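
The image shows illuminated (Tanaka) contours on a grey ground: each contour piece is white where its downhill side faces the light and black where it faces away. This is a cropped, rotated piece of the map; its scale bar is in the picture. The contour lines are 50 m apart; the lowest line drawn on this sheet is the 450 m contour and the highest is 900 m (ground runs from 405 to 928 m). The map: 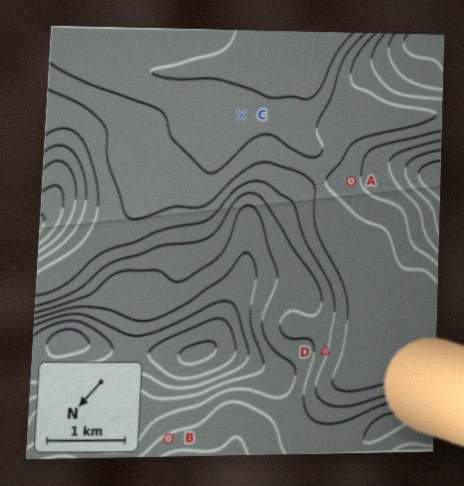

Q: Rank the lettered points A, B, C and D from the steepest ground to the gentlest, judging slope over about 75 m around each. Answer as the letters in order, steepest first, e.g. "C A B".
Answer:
D B A C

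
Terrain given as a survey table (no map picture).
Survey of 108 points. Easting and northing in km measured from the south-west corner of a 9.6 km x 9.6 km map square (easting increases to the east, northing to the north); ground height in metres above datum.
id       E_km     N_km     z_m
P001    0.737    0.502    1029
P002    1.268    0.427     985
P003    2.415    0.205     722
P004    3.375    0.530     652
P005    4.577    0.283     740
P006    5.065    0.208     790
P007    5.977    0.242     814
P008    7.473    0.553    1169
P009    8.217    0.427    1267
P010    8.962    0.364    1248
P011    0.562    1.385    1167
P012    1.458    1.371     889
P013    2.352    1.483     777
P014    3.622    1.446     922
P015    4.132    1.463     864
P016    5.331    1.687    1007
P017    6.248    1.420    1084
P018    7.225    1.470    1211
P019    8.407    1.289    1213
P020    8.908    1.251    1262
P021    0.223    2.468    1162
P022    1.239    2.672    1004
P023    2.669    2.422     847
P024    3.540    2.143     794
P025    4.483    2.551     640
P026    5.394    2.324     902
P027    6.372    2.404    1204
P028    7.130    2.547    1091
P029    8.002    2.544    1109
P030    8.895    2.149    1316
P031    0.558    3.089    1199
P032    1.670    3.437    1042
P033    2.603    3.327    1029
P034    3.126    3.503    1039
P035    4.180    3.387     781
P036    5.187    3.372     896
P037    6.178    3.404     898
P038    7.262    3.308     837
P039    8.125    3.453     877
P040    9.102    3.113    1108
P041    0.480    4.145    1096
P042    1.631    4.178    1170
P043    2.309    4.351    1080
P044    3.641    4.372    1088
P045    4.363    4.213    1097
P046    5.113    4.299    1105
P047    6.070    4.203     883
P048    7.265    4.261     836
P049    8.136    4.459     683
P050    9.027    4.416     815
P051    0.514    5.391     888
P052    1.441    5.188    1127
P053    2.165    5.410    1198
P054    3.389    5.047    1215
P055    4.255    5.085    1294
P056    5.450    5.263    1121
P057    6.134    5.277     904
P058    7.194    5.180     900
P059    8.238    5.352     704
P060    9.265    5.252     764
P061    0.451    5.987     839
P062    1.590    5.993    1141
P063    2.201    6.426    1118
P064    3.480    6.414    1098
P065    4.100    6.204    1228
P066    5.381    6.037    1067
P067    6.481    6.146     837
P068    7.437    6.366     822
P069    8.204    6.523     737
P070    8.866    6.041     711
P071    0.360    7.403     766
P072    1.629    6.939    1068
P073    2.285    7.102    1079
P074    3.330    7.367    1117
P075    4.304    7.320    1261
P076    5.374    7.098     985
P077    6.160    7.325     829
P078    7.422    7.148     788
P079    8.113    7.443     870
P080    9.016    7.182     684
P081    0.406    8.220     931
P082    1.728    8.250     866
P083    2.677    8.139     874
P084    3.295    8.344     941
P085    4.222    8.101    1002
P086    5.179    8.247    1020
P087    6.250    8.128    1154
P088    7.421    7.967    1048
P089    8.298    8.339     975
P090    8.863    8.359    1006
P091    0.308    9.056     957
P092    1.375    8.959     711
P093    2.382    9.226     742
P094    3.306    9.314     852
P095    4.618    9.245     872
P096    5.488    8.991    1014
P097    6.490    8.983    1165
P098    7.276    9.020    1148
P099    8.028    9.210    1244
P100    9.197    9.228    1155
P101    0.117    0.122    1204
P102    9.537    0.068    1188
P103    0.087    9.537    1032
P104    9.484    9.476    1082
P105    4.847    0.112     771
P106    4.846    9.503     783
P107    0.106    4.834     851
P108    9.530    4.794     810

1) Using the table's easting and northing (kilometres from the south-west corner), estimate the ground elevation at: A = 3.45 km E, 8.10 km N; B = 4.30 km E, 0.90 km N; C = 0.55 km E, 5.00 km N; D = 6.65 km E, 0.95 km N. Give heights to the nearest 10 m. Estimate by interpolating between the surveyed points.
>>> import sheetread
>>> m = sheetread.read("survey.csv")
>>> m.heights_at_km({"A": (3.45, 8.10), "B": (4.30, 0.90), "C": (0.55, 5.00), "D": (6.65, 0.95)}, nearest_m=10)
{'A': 1010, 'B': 770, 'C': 940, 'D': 1070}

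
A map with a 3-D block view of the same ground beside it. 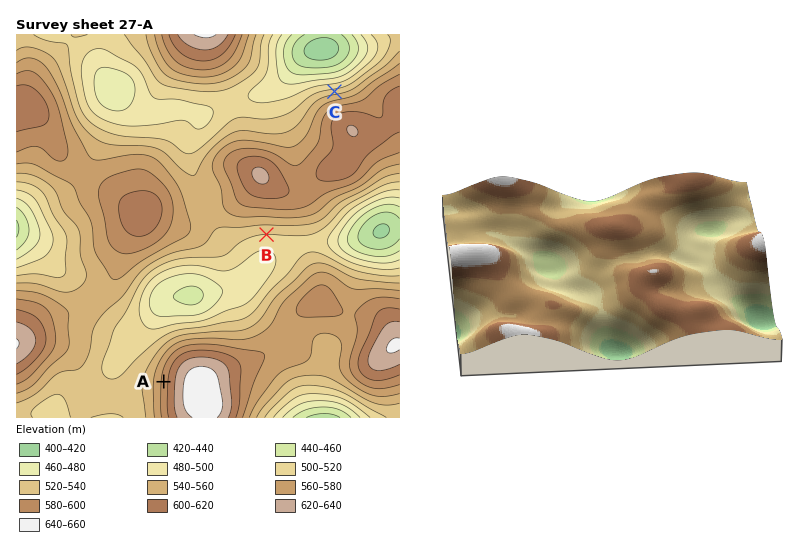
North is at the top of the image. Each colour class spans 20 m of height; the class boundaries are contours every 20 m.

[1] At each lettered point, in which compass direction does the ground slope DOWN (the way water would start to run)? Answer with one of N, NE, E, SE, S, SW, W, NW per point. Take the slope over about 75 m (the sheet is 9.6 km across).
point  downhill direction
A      W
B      S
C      N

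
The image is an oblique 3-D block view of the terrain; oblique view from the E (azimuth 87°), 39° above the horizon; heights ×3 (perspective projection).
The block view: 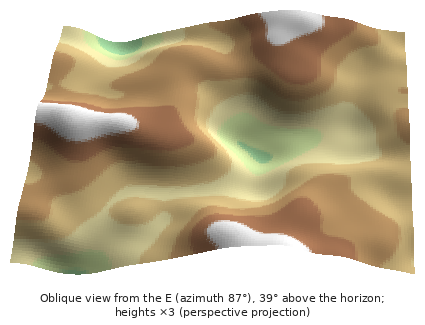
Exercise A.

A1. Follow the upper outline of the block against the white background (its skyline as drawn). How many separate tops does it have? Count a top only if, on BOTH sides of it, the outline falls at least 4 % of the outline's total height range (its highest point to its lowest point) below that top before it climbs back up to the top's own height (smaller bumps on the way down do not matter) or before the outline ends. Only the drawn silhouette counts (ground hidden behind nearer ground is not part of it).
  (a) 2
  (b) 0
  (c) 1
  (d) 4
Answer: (a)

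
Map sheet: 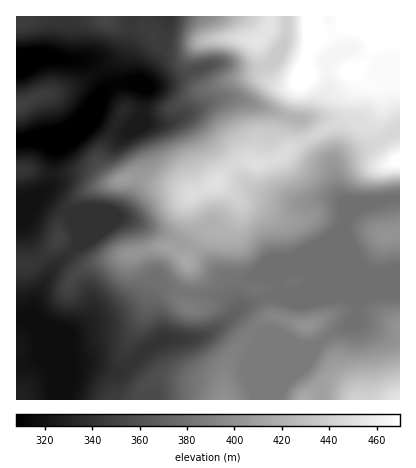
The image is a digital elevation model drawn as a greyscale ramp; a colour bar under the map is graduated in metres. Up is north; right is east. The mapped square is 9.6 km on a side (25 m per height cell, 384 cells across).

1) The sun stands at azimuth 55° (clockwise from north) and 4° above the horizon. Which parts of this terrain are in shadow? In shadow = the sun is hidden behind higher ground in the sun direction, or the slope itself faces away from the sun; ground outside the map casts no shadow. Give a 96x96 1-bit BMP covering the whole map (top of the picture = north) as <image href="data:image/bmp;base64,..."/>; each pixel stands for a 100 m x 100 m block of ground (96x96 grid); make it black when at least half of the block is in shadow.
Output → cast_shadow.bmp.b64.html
<image width="96" height="96" href="data:image/bmp;base64,Qk2+BAAAAAAAAD4AAAAoAAAAYAAAAGAAAAABAAEAAAAAAIAEAAATCwAAEwsAAAIAAAAAAAAA////AAAAAAAAAAAAAAAAAAAAAAAAAAAAAAAAAAAAAAAAAAAAAAAAAAAAAAAAAAAAAAAAAAAAAAAAAAAAAAAAAAAAAAAAAAAAAAAAAAAAAAAAAAAAAAAAAAAAAAAAAAAAAAAAAAAAAAAAAAAAAAAAAAAAAAAAAAAAAAAAAAAAAAAAAAAAAAAAAAAAAAAAAAAAAAAAAAAAAAAAAAAAAAAAAAAAAAAAAAAAAAAAAAAAAAAAAAAAAAAAAAAAAAAAAAAAAAAAAAAAAAAAAAAAAAAAAAAAAAAAAAAAAAAAAAAAAAAAAAAAAAAAAAAAAAAAAAAAAcAAAAAAAAAAAAAAAYAAAAAAAAAAAAAAAAAAAAAAAAAAAAAAAAAAAAAAAAAAAAAAAAAAAAAAAAAAAAAAAAAAAAAAAAAAAAAAAAAAAAAAAAAAAAAAAAAAAAAAAAAAAAAAAAAAAAAAAAAAAAAAAAAAAAAAAAAAAAAAAAAAAAAAAAAAAAAAAAAAAAAAAAAAAAAAA4AAAAAAAAAAAAAAB4AAAAAAAAAAAAAABwAAAAAAAAAAAAAAAgAAAAAAAAAAAAAAAAAAAAAAAAAAAAAAAAAAAAAAAAAAAAAAAAAAAAAAAAAAAAAAAAAAAAAAAAAAAAAAAAAAAAAAAAAAAAAAAAAAAAAAAAAAAAAAAAAAAAAAAAAAAAAAAAAAAAAAAAAAAAAH+AAAAAAAAAAAAAAf/AAAAAAAAAAAAAB//AAAAAAAAAAAAAD//AAAAAAAAAAAAAH//AAAAAAAAAAAAD//8AAAAAAAAAAAAH//wAAAAAAAAAAAAD//AAAAAAAAAAAAAB/8AAAAAAAAf4AAAA/AAAAAAAAAf/AAAAIAAAAAAAAAf/8AAAAAAAAAAAAAP/8AAAAAAAAAAAAAP/8AAAAAAAAAAAAAH+MAAAAAAAAAAAAADgAAAAAAAAAAAAAAAAAAAAAAAAAAAAAAAAAAAAAAAAAAAAAAAAAAAAAAAAAAAAAAAAAAAAAAAAAAAAAAAAAAAAAAAAAAAAAAAAAAAAAAAAAAAAAAAAAAAAAAAAAAAAAAAAAAAAAAAAAAAAAAAAAAAAAAAAAAAAAAAAAAAAAAAAAAAAAAAAAAAAAAAAAAAAAAAAAAAAAAAAAAAAAAAAAAAAAAAAAAAAAAAAAAAAAAAAAAB/AAAAAAAAAAAAAAP/wAAAAAAAAAAAAA//wAAAAAAAAAAAAD//gAAAAAAAAAAAAD/8AAAAAAAAAAAAAD/wAAAAAAAAAAAAAD/AAAAAAAAAAAAAAA8AAAAAAAAAAA/AAAQAAAAAAAAAAAfACAAAAAAAAAAAAAPg//gAAAAAAAAAAAH///wAAAAAAAAAAAD///wAAAAAAAAAAAB///4AAAAAAAAAAAB///wAAAAAAAAAAAA///wAAAAAAAAAAAA///AAAAAAAAAAAAAfgAAA4AAAAAAAAAAPAAAA8AAAAAAAAAAOAAAA8AAAAAAAAAAEAAAA8AAAAAAAAAAAAAAA8AAAAAAAAAAAAAAAcAAAAAAAAAAAAAAAcAAAA="/>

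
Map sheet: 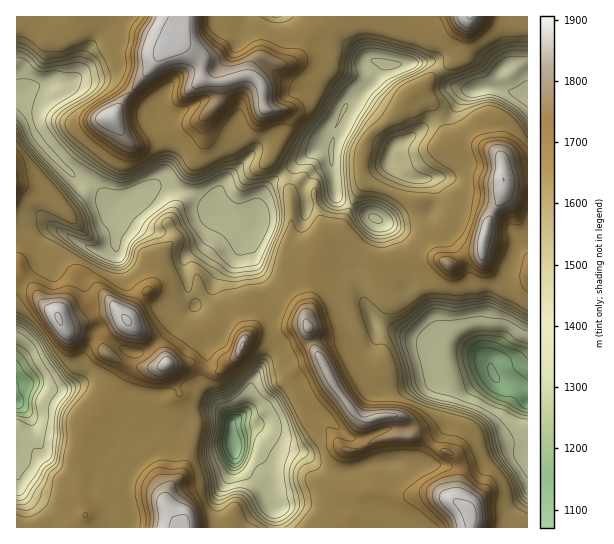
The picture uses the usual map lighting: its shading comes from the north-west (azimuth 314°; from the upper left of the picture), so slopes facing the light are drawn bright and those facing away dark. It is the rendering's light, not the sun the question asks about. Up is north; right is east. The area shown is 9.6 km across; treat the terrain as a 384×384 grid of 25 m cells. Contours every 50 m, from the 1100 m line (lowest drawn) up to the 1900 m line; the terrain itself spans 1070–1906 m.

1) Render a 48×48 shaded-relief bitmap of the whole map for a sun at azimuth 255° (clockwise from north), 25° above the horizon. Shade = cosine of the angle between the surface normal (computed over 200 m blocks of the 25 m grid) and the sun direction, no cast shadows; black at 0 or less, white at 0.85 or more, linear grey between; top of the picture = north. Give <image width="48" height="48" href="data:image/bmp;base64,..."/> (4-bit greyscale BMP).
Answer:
<image width="48" height="48" href="data:image/bmp;base64,Qk32BAAAAAAAAHYAAAAoAAAAMAAAADAAAAABAAQAAAAAAIAEAAATCwAAEwsAABAAAAAAAAAAAAAAABEREQAiIiIAMzMzAERERABVVVUAZmZmAHd3dwCIiIgAmZmZAKqqqgC7u7sAzMzMAN3d3QDu7u4A////AGZ3iId4jOyXAEd1EWmYiId3d4ic7XAEd2eYiHd4jOyFAEdhAnvLiIh3iInN2mAEZYqpiHd4nepiACZQBZzcmIiIiJvduEAEILu6h3eInMlBEARTR63rmIiIeJvKhSEjAKvLiHeIm6hSEAJXeK3aiIiHd4mYdCNBAIq7qHd4iZdUIABamK3JiIiHd4iJl0RAAYis2Xd3iId2MABsuKuru6dniIibpjQAJoiu2Xd3iId3MACO2ZvN3Kd2eImpZEMAV3eu6od3d3d3UACeyZztuYmpmYZEVWIBZ1eu6od3h3d3YACduq77iM2WeHU0ZlADZmrO2oh3d3h3UACNys/pjOx3dSEkQgAUMs3My4h3d4iHUAV5q++4vtQEQyEBESIiEty6zbiHiIiHYzRXnf2a3WAWZBAEVTEUZ6zL3smImqh2eHQUv9mc6gBXdABHdBE3mbze7Jmqu7lTaJYRnsmu0wN3cwFnYwJpmd3v6Zu5ebpBRppiW7nOoAZ3YQJnUhSKqs3/yKyEaagiRpuzJ4rdQDd3UAR3Uiaaq77/xlh5qGQ0Z4vFFYzZIldmQBV3ZEebu+//oze9pBJHd4mmNa3XAmdVUjV3d3iJqu/9UkjcYANneIiHZ63FAmdXhjNYiIiJvN7oMVrIIBZ2eIiHd5ukA3Zpl1NImHis3dyVM2qCFFZmeHh3d4mFRnZ5h3ZomHirqbhVZogyaXVmd2d3d4h3d3eIh3iImIiYmXVXiHU1eHZmdURWeZiHd3eIh3iKp3mHilV4hzAFqodVYyJGnLiId3iId3itlapEiVZ3YgA4zIZEMzRnrciId3iHd4iqZ8oSeHd0AEVZy4dTE0Z3ndmId3dUZ4iHetohV3ZCWWJYmqlyA2d3jNt4h3QBabmHitsgR2VHpwBnirpQFXd3i9x4hkAEndqIidxAV2aJgQJ3iKlRN3eIiuxodDEoztl4iMyERHeHMAV4iIh1V3iIi+tmMYp6zJd3iKzIMVZ0AEeIiIh4iImYjOlmEs6pl1VniK3ZMEVABImqdoiblmnLibhlFO6WQ0aKqr3ZIEMASb3bY0fetke8t1VkJ+5zNomqqazZIBADnN26lja9qHZpuUJESe1yR5u6mK3YEAAp3tvMkzeZmHd3mVIUad2DN6u5iK21EACN7c3aQDeIqWZ3iHMTWMy2Rpq5iJl0IhW+7O22AGeKuFZ5l3cxNpzJdmipiId2Qmi9u9yTAneKuVR82FVBA3vLmHeId4h1AHiaqqqUAniZu4Rt1zIzAVm7uYd1RXdAAIiIiaqZU1i8mZd7xANmMDeruodjEkZCV4iJmau7uEW+yYd5kgRnUiV5qodSJGd3d4mZmb3LzHR8yGeHQkVmdSFHiJmGZVVnd7y4eL3K3rd5lkVmVmRFdhBHiJzbqGM2iN24d6uq3riHdBBIdDVWdiBIqr3KmHRFeLuYh4mZzbiHQAJodVd3d1Rpu6mYiYZmiIiIiIiIvbmHECZ3d3d3d3iJmIiJzHNXiIh4iId4m8uHADd3dmiIeIiIiIiK7nEWiA=="/>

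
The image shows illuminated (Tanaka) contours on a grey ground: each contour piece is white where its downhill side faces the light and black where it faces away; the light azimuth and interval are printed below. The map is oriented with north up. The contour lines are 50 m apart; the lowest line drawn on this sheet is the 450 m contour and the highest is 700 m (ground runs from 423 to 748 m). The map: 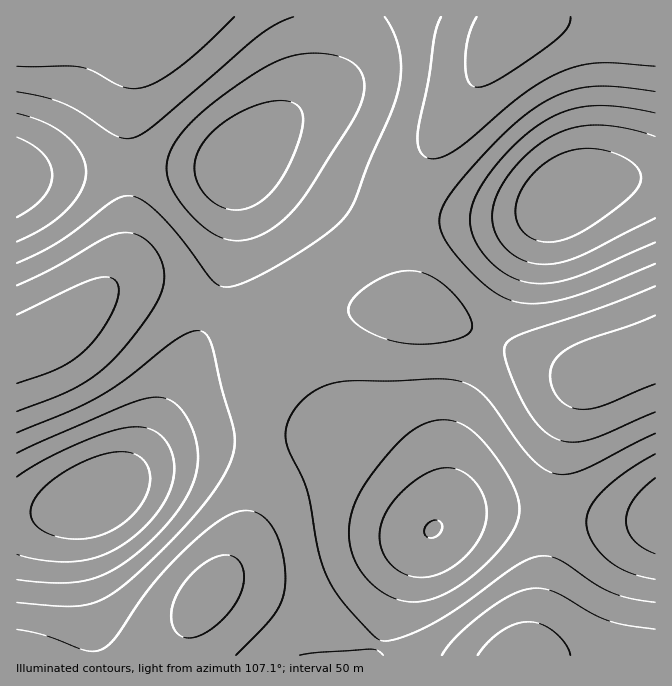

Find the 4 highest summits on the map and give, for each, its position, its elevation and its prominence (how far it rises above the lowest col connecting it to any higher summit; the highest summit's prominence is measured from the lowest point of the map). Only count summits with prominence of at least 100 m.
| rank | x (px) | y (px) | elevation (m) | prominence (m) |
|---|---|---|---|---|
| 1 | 100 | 495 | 748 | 325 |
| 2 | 564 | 197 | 745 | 213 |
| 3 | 434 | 528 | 702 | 160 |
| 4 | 240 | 160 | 695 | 150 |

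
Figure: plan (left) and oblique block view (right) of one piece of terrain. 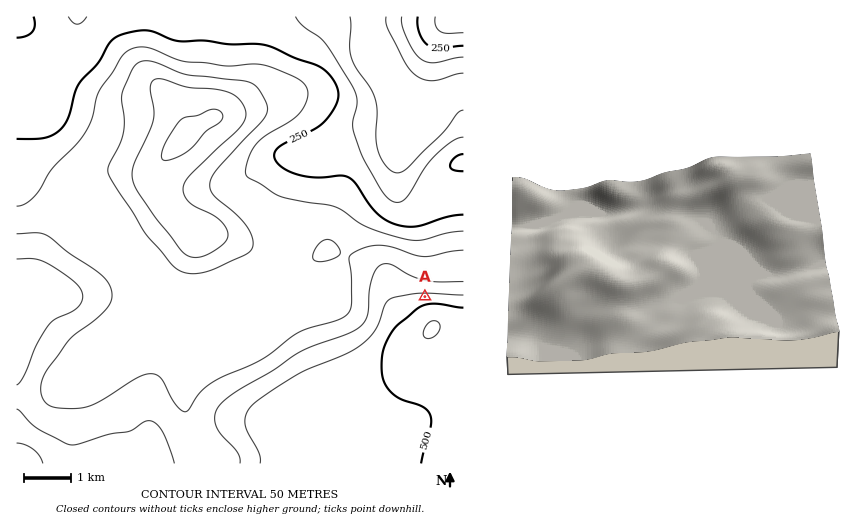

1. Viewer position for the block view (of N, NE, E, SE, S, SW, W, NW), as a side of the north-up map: W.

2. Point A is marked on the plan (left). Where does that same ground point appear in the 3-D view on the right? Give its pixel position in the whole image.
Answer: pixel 700 176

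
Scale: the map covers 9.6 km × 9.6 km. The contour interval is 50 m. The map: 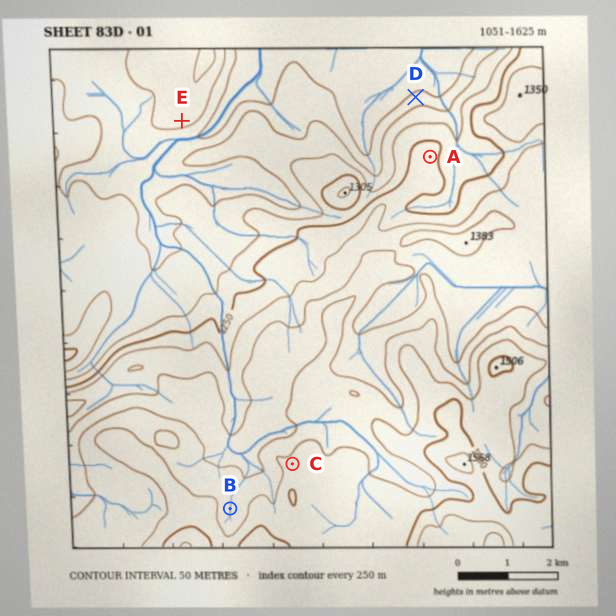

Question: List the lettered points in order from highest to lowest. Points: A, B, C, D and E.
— C B A E D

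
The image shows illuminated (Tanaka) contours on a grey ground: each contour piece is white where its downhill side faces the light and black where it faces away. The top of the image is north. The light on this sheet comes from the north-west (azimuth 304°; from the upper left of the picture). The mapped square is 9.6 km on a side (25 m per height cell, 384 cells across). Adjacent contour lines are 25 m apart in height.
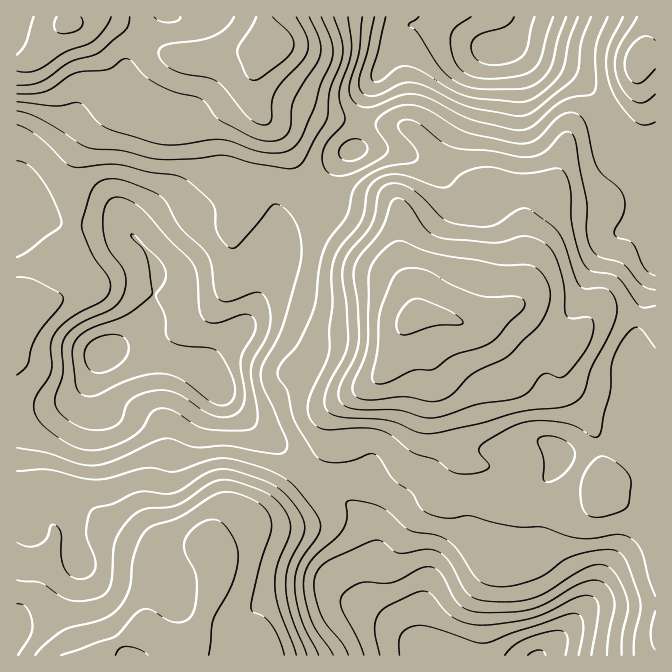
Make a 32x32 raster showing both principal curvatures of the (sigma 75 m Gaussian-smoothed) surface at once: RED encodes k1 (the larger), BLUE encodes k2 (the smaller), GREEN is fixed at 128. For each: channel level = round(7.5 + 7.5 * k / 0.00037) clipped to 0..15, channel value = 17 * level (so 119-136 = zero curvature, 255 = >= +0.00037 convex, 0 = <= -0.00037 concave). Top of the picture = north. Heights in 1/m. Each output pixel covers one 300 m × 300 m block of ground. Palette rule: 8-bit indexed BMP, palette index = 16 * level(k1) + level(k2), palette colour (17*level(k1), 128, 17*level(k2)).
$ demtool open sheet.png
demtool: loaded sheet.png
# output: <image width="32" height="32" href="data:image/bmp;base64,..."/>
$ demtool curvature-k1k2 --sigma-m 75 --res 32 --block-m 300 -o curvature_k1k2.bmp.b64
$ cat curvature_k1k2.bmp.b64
<image width="32" height="32" href="data:image/bmp;base64,Qk02CAAAAAAAADYEAAAoAAAAIAAAACAAAAABAAgAAAAAAAAEAAATCwAAEwsAAAABAAAAAAAAAIAAABGAAAAigAAAM4AAAESAAABVgAAAZoAAAHeAAACIgAAAmYAAAKqAAAC7gAAAzIAAAN2AAADugAAA/4AAAACAEQARgBEAIoARADOAEQBEgBEAVYARAGaAEQB3gBEAiIARAJmAEQCqgBEAu4ARAMyAEQDdgBEA7oARAP+AEQAAgCIAEYAiACKAIgAzgCIARIAiAFWAIgBmgCIAd4AiAIiAIgCZgCIAqoAiALuAIgDMgCIA3YAiAO6AIgD/gCIAAIAzABGAMwAigDMAM4AzAESAMwBVgDMAZoAzAHeAMwCIgDMAmYAzAKqAMwC7gDMAzIAzAN2AMwDugDMA/4AzAACARAARgEQAIoBEADOARABEgEQAVYBEAGaARAB3gEQAiIBEAJmARACqgEQAu4BEAMyARADdgEQA7oBEAP+ARAAAgFUAEYBVACKAVQAzgFUARIBVAFWAVQBmgFUAd4BVAIiAVQCZgFUAqoBVALuAVQDMgFUA3YBVAO6AVQD/gFUAAIBmABGAZgAigGYAM4BmAESAZgBVgGYAZoBmAHeAZgCIgGYAmYBmAKqAZgC7gGYAzIBmAN2AZgDugGYA/4BmAACAdwARgHcAIoB3ADOAdwBEgHcAVYB3AGaAdwB3gHcAiIB3AJmAdwCqgHcAu4B3AMyAdwDdgHcA7oB3AP+AdwAAgIgAEYCIACKAiAAzgIgARICIAFWAiABmgIgAd4CIAIiAiACZgIgAqoCIALuAiADMgIgA3YCIAO6AiAD/gIgAAICZABGAmQAigJkAM4CZAESAmQBVgJkAZoCZAHeAmQCIgJkAmYCZAKqAmQC7gJkAzICZAN2AmQDugJkA/4CZAACAqgARgKoAIoCqADOAqgBEgKoAVYCqAGaAqgB3gKoAiICqAJmAqgCqgKoAu4CqAMyAqgDdgKoA7oCqAP+AqgAAgLsAEYC7ACKAuwAzgLsARIC7AFWAuwBmgLsAd4C7AIiAuwCZgLsAqoC7ALuAuwDMgLsA3YC7AO6AuwD/gLsAAIDMABGAzAAigMwAM4DMAESAzABVgMwAZoDMAHeAzACIgMwAmYDMAKqAzAC7gMwAzIDMAN2AzADugMwA/4DMAACA3QARgN0AIoDdADOA3QBEgN0AVYDdAGaA3QB3gN0AiIDdAJmA3QCqgN0Au4DdAMyA3QDdgN0A7oDdAP+A3QAAgO4AEYDuACKA7gAzgO4ARIDuAFWA7gBmgO4Ad4DuAIiA7gCZgO4AqoDuALuA7gDMgO4A3YDuAO6A7gD/gO4AAID/ABGA/wAigP8AM4D/AESA/wBVgP8AZoD/AHeA/wCIgP8AmYD/AKqA/wC7gP8AzID/AN2A/wDugP8A/4D/AIS1p7fHpae3mLeDpunYpZWmlnR0lYKFxaRhYHCGl5fYc6SlhqbXyYaGt4WC99dkY5SUc2WEk6WkpJWBgIGXh8il16aGZKbIhYant4PlxWRhhJSFdXOl2Li4yriAcGJzpLfHdGSDpaWFh5fIl8W0QlGFhaeGcXPJ2tnZ6bZwYIWnh7ZkQnS4l3aHh8iYtrRSQXWGuLdic9e5mJi41pSBlLd1lZWDpaiop7ipuae3yMW0lIWFxYSj1oeGh4WkpoSStYaXh5Wlp8nW18mnlrna5uXGhHSot7aWhoeXpcjZx7W2l5iXp6WVt4SV6Nn56siTgpSUlae4qYaXp6e1t7e4p5enydjWtpemU3O427inopBydYaXhnamhoWVlIOU2MmWlqe3l3WVp7eGkrXGhZOQs5eYloWWhqe5x8jJk1G22KaWhaV1VWSGtreVhKWDgXCktYRjY6Wkk5KCgZNxQcLEY4SVlWZlZFOkx5ekpKGBlMjVkWFylbaWhpaDYGKU1rZRlaSCY4SVpsjKuIRQsKSmx/b36bWluammp8fX18e2l4GVt7ahkaWnp7elYCCU6saTtfj66bW5uZWWubemyaaXg4S46qZgQZOSoIBgoeTr2XNyhfb4lpemdXSVh3XXpXNihrbUcTAwgZamppahkZXnlXRSpPe3dpanp5V1lNnphWB2uNazdIKglYemx5NQYcaWlnOW6dm3x+nptpejk+fYoaSo2Pb36cKThoXW54KhpnZ1dLbIybjIp6bX2rmQturF07iXttrrxZN1dJb6x6KGhYSXx6bIqId2doe42aWh2reSpYWGx6e1g2NkhOe3g3V1pMnLubeoppeXl6jYp4CVxXOFlofWdXKAg5em16VjZIWipbjXtoWWuKamqcm3U0KzpHaWltZ0UHOnuKe5yIR0ppNhc/XmlWRzY4W2pcRzZIWmZYW21nFilaaHhpa4pZWnhnJ0+fqmc4R1hbalx5Sml5Z2hse0cWWVhIWWloRilbW00vX96aKTp6i2t9nag5aXhoWGprSFdpeFk5RzgYPD06BwgMCwgaa3yceltvaEdXR0dXWWqLemuMm4lXOWyOe2YiBAkLLWtaWnh4O0+JZxk5VjlaanuMi4qKfGxcj72ae24vH4++nHpYd2gbb6xmCTtpLDpIaYh3eGdWWGyOaFt8XA0NfryrelppaBpvjSoMXm6cVxY5WHhYSEdJbI1nS1xJBAYNS1dFNlhXNkw6Cg+ej5+XSCo3OV2OnXtqjXyKbZuHCAxLOCUlFiUmOkk7T9+rX25siVgdT32ObmqLns+tnYo4CEpZRSUWJSdKiotPr5lsja6sfEo3NyYoTGx9iolrSlcXOmpIWFlZGDh6iFpfY="/>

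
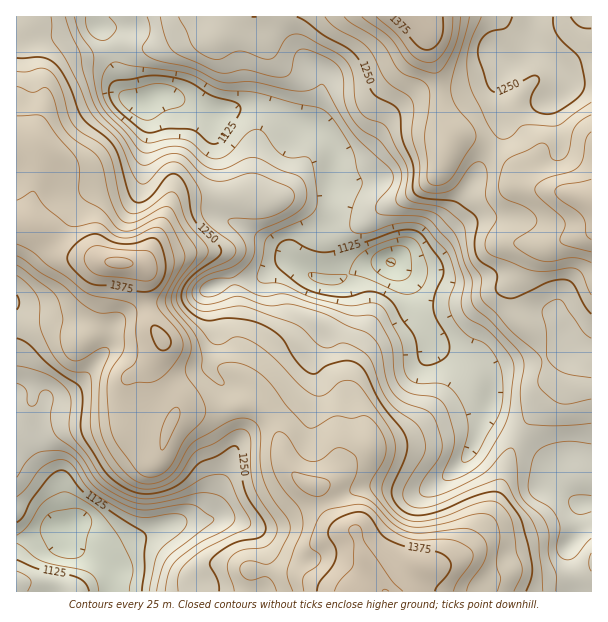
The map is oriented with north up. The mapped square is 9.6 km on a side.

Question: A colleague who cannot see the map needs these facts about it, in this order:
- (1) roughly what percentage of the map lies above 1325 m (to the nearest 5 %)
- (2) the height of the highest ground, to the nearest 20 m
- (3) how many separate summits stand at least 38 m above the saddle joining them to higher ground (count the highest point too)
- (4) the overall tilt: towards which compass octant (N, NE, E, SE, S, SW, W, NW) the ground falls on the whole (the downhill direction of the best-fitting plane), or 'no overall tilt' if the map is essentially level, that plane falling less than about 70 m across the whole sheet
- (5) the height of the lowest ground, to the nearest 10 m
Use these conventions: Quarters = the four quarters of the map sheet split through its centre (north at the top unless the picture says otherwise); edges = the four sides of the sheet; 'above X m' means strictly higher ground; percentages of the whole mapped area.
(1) Roughly 15 % of the ground is higher than 1325 m.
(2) The highest point reaches roughly 1440 m.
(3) There are 5 summits with 38 m or more of prominence.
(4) No overall tilt - high and low ground are spread across the sheet.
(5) About 1050 m is the lowest elevation on the sheet.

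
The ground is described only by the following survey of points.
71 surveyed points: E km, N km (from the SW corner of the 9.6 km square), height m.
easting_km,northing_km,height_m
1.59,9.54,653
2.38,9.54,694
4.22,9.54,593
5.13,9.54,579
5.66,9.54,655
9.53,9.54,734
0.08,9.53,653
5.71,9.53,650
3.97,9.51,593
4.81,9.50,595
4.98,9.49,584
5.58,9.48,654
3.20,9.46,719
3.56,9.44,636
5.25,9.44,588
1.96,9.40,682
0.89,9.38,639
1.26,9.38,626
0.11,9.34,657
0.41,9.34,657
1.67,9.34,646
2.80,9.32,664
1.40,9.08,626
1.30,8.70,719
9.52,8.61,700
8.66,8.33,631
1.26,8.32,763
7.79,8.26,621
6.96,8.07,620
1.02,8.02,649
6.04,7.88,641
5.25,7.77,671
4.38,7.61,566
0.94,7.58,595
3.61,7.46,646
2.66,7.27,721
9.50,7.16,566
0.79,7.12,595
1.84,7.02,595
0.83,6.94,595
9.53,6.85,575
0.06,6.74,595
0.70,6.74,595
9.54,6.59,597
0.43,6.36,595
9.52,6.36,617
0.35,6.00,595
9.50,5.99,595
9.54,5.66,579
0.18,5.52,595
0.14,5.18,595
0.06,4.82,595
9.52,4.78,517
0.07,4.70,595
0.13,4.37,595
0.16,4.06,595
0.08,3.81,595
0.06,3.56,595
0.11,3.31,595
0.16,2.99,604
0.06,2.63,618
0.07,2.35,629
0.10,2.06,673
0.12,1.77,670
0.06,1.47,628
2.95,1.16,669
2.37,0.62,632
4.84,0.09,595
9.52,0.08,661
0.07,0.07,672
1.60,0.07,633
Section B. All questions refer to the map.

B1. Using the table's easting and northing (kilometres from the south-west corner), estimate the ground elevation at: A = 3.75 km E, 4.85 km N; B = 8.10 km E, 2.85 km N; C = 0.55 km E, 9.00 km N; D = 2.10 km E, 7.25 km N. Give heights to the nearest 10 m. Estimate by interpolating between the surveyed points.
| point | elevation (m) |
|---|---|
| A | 590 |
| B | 580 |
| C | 670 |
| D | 650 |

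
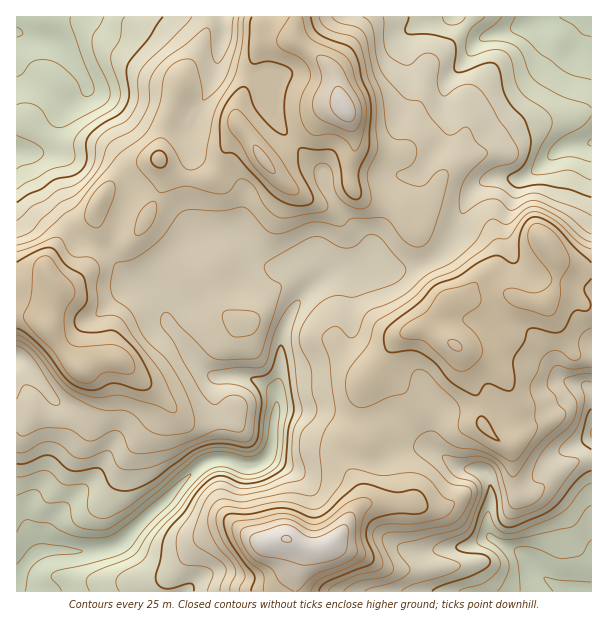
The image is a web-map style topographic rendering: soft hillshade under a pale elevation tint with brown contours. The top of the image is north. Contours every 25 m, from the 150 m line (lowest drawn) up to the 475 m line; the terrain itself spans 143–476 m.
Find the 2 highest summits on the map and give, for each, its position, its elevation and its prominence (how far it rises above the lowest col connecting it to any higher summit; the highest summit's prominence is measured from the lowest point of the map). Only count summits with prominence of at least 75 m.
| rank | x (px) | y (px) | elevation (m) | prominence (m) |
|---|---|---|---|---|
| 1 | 287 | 539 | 476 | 333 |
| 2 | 345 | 108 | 463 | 153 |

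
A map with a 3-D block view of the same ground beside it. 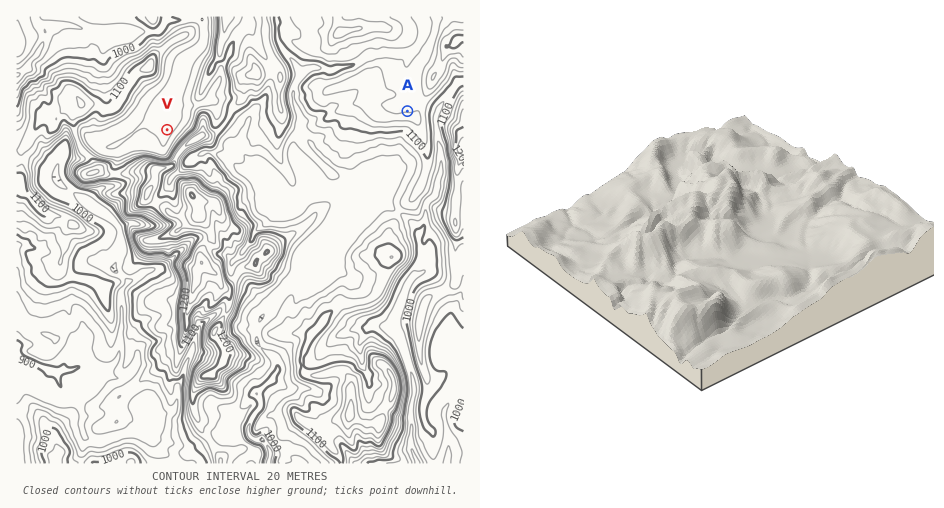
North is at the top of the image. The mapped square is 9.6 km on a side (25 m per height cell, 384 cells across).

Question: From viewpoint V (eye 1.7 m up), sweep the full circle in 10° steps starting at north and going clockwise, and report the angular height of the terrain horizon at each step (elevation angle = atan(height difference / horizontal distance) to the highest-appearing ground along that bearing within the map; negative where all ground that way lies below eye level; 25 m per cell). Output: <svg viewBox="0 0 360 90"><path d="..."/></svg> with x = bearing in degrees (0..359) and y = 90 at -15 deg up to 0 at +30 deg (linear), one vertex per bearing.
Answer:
<svg viewBox="0 0 360 90"><path d="M0 57l10 0 10 3 10-6 10-1 10-1 10-1 10-7 10-4 10-3 10-6 10-4 10-2 10 0 10 0 10 2 10 3 10 2 10-1 10 0 10 1 10 5 10 7 10 8 10-2 10 5 10 1 10 0 10-3 10-2 10-1 10 1 10 0 10 1 10-1 10 2"/></svg>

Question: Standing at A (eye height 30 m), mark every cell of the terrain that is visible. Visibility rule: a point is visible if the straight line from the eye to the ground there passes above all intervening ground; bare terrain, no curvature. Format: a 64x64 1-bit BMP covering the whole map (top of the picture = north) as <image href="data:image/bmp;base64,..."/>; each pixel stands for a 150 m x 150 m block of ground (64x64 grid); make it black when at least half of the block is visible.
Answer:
<image width="64" height="64" href="data:image/bmp;base64,Qk0+AgAAAAAAAD4AAAAoAAAAQAAAAEAAAAABAAEAAAAAAAACAAATCwAAEwsAAAIAAAAAAAAA////AAAAAAAAAAAGAAAAggAAAA8AAAAAAAAADwAAAAAAAAAMAAAAAAAAAAAAEAAAAAAAAAAwAAAAAAAAAMx4AwAAAAAAAeADAAAAAAABwAEAAAAAAADAAQAAAAAAAcEBAAAAAAABwwAAAAAAAAHDAAAAAAAAf8YAAAAAAwAfnAAAAAAD4A+4AAAAAAPAAgAAAAAAB8AAAAAAAAAPxgAAAAAAAA//4ABAAAAABv/4AMAAAAACP/gAwAAAAAIf/ADgAAAAAA//wGAAAAACB/8AeAAAAAYH/gB+AAAABA/+AB4AAAAMF/4ADgAAAB4P/gAOAAAAPAf+Dg4AAAAhD///hAAAAAif//8AAAAACP///wAAAAAD///+AAAAABP///4GAAAAJ////h4AAAAn///8HgAAAD////+OAAAAf////4YAABD/8f//xgAACPfh///mAAAP7wH//+IAAA+OA/n/4gAAAYwGA//iAAAB2AQB4eYAAADoBADAZwAAADgEAADnAAAAPAAAAMcAAAAQAgAAxwDAAAACAB/HAGAAAAIAP8cAcgAAAgA/5wBhAAAECD//AMAAAKQHH/cAAAAAogGf8QAAAAAyAB/xAAAAACIAD+EAAAAAJAAH4QAAAAAIDAB9AAAAAAgOf/8AAAAACAf/+AAAAAAIA//4AAAAAAgAO/gAAAACEAAAeA=="/>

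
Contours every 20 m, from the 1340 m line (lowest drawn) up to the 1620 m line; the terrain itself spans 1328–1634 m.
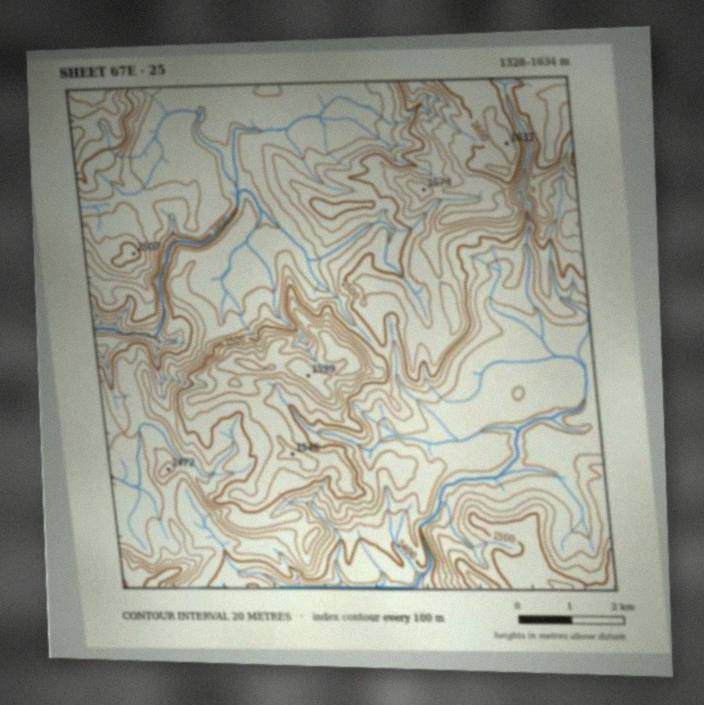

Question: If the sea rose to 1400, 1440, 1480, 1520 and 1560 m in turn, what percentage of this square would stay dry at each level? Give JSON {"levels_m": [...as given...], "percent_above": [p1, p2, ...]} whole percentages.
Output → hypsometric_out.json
{"levels_m": [1400, 1440, 1480, 1520, 1560], "percent_above": [95, 61, 39, 19, 8]}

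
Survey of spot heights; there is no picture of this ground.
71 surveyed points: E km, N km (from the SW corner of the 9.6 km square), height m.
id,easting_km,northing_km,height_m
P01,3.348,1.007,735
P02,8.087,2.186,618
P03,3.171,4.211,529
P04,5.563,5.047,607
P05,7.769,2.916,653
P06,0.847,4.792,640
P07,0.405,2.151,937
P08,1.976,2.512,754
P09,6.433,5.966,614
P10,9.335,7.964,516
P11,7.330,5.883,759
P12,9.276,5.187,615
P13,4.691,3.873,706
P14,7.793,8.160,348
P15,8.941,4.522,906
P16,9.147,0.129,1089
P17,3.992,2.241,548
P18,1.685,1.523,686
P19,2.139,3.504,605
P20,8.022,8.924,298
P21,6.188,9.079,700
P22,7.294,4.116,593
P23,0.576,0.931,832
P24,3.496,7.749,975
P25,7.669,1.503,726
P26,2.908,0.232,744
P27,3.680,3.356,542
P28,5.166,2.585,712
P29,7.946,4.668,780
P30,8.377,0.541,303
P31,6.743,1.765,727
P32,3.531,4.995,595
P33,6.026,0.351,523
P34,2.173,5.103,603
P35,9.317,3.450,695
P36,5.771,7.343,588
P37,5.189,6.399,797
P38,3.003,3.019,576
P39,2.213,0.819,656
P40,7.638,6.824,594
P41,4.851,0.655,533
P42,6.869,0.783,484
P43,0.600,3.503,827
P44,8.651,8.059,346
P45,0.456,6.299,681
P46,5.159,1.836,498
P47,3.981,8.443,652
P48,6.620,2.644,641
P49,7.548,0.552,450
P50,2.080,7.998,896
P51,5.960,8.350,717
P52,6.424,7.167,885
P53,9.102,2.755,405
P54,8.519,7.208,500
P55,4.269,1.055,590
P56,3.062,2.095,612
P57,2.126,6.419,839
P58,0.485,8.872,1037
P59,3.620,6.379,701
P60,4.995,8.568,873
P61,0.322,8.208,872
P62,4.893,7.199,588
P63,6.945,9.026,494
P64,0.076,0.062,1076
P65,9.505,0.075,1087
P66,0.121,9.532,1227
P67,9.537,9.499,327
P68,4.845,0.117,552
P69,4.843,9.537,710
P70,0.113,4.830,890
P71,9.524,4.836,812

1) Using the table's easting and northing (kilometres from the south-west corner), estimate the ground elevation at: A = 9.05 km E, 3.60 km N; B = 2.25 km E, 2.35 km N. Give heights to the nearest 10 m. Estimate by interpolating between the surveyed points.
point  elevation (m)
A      700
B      690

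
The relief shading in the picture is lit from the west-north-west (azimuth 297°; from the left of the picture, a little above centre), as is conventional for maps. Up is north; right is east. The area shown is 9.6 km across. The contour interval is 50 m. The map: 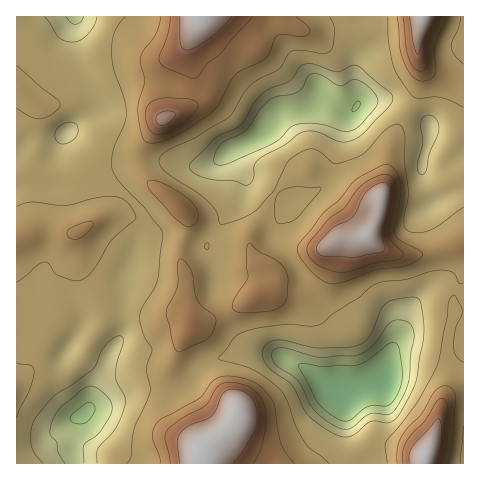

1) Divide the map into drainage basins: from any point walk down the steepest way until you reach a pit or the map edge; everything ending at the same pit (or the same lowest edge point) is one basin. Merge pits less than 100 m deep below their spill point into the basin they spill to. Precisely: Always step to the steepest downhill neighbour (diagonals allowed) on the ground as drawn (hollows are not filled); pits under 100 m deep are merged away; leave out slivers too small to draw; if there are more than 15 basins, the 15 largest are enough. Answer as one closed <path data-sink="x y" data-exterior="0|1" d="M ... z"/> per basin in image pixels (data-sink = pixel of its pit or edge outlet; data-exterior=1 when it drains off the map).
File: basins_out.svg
<path data-sink="356 106" data-exterior="0" d="M463 16l-263 1-14 31 0 9 9 24-3 18-7 10-21 10-23 31 0 19 3 9 32 25 12 13 0 12-9 27 7 23 0 24 6 22 17-4 46-23 12-2 8-9 2-7-1-6 3-3 20-14 22-7 19-10 17 0 11-4 13 13 22 7 27-2 34-14z"/><path data-sink="346 393" data-exterior="0" d="M368 235l-11 4-17 0-19 10-22 7-23 17 1 6-2 7-8 9-12 2-46 23-18 5-21 43 0 13 5 16 27 49-1 18 263-1 0-222-34 12-27 2-22-7z"/><path data-sink="81 416" data-exterior="0" d="M169 198l-23 19-37-1-17 6-16 11-36-2-24 8 1 225 183-1 2-17-27-49-5-16 0-13 13-29 8-12 0-6-5-19 0-24-7-23 9-27 0-12-9-10z"/><path data-sink="75 17" data-exterior="1" d="M200 16l-184 1 1 222 23-8 36 2 16-11 17-6 37 1 24-20-26-19-3-9 0-19 23-31 21-10 7-10 3-18-9-24 0-9 13-26z"/>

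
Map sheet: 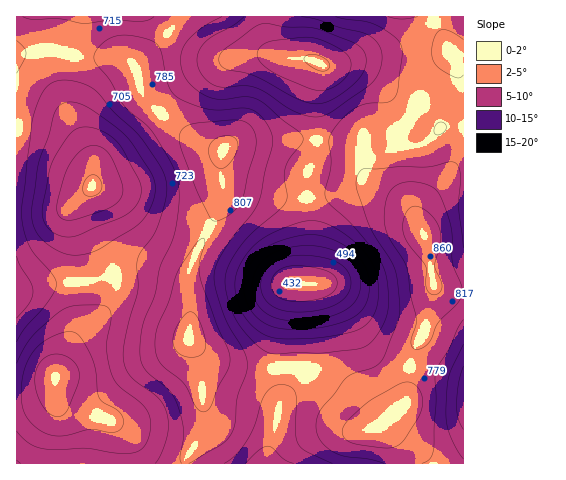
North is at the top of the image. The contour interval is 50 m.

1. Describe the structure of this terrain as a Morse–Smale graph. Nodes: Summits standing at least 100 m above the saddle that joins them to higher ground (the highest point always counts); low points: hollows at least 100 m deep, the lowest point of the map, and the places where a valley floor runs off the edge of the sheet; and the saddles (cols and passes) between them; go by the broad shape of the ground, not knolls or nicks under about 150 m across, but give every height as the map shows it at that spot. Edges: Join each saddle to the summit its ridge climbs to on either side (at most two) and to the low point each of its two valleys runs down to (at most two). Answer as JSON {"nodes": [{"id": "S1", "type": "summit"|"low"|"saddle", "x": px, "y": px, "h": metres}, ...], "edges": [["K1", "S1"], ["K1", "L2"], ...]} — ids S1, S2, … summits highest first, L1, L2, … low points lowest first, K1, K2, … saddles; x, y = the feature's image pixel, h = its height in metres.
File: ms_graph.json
{"nodes": [
{"id": "S1", "type": "summit", "x": 424, "y": 235, "h": 882},
{"id": "S2", "type": "summit", "x": 189, "y": 337, "h": 867},
{"id": "L1", "type": "low", "x": 294, "y": 284, "h": 410},
{"id": "L2", "type": "low", "x": 92, "y": 187, "h": 493},
{"id": "L3", "type": "low", "x": 319, "y": 63, "h": 495},
{"id": "L4", "type": "low", "x": 55, "y": 377, "h": 514},
{"id": "L5", "type": "low", "x": 463, "y": 400, "h": 622},
{"id": "K1", "type": "saddle", "x": 209, "y": 227, "h": 798},
{"id": "K2", "type": "saddle", "x": 399, "y": 463, "h": 760},
{"id": "K3", "type": "saddle", "x": 277, "y": 368, "h": 713},
{"id": "K4", "type": "saddle", "x": 316, "y": 140, "h": 691},
{"id": "K5", "type": "saddle", "x": 113, "y": 274, "h": 676}],
"edges": [["K1", "S2"], ["K1", "L1"], ["K1", "L2"], ["K2", "S1"], ["K2", "L1"], ["K2", "L5"], ["K3", "S1"], ["K3", "S2"], ["K3", "L1"], ["K4", "S1"], ["K4", "S2"], ["K4", "L1"], ["K4", "L3"], ["K5", "S2"], ["K5", "L2"], ["K5", "L4"]]}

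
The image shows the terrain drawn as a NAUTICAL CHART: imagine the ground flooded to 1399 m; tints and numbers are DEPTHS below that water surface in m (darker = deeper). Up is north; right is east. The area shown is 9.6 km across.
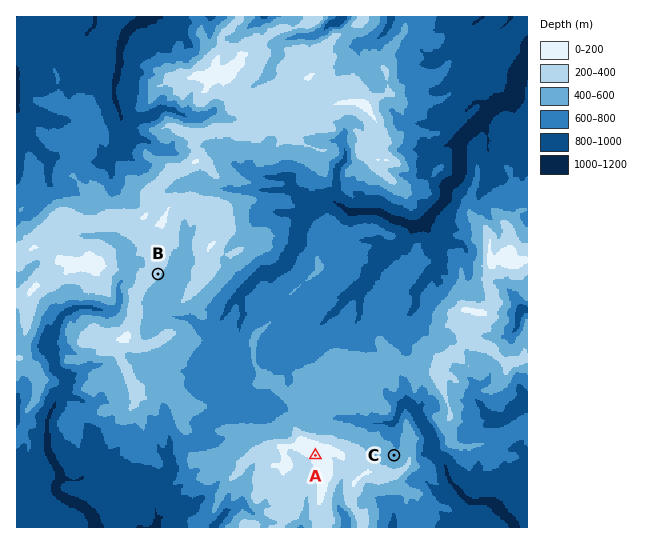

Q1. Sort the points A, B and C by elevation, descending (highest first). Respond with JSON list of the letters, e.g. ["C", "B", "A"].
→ ["A", "B", "C"]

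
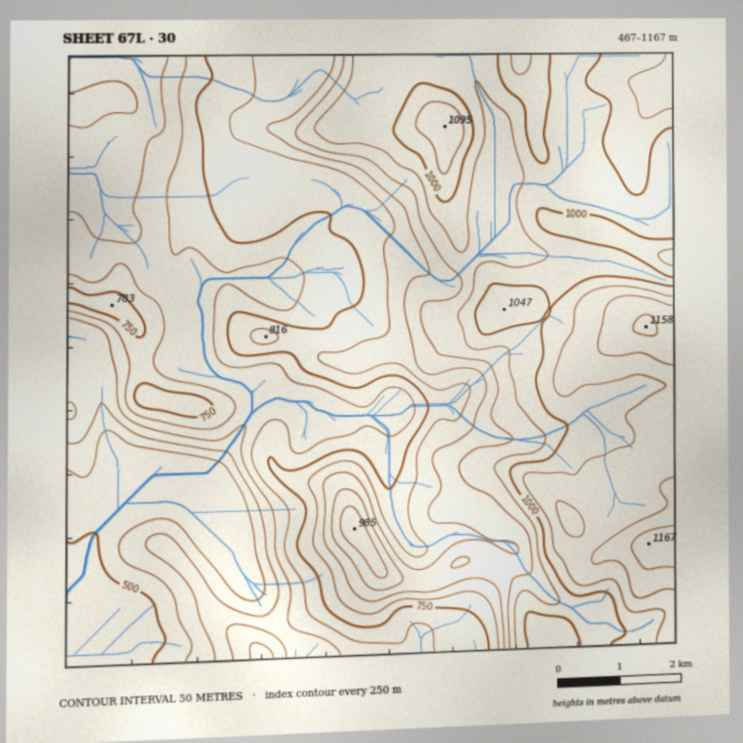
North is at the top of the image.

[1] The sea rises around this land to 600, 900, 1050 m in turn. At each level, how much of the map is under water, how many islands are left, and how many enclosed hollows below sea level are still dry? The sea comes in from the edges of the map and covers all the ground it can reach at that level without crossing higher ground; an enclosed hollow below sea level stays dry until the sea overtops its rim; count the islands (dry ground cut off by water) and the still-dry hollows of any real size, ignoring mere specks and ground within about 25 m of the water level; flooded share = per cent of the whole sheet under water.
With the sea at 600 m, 10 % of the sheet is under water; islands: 0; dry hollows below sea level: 0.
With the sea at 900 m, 60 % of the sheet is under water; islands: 1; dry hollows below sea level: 0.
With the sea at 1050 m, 90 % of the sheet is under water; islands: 1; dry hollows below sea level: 0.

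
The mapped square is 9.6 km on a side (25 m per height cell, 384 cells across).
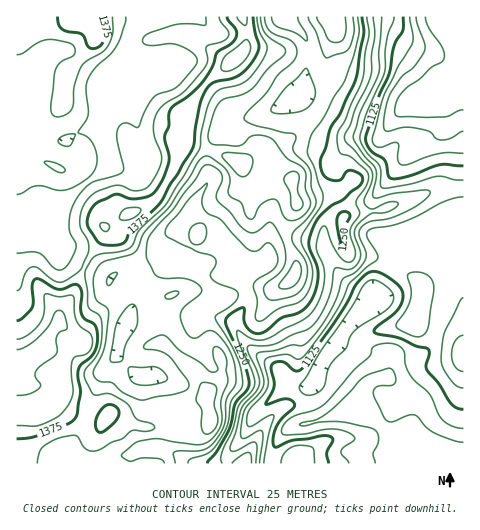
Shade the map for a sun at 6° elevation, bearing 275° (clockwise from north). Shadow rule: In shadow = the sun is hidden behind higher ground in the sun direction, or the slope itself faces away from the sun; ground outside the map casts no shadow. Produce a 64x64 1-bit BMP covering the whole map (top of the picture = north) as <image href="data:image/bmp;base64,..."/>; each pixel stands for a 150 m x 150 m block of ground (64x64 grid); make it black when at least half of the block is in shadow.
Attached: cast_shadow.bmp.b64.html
<image width="64" height="64" href="data:image/bmp;base64,Qk0+AgAAAAAAAD4AAAAoAAAAQAAAAEAAAAABAAEAAAAAAAACAAATCwAAEwsAAAIAAAAAAAAA////AAAAAAAAAAIIfAAAAAAAAB88AAAAAAAAH/4AAAAAAAAf/8AAAAAAAA//8AAAAAAAD//8AAAAAAAP//wAAACAAA///AAAAMAAD//8AAAB4AAP//AAAAHwAA//8AAAAfgAA//wAAAB+AAD//EAAAD8AAP/8AAAAH4AA//4AAAAPwAD/3gAAAA/gAP8fAAAAD+AB+A+AAAAH4AHgD8AAAAfAAcAP4AAAO8ABgAfwAAA/AACAD/gAAD8AAMAf/gAAPwAAYB//AAAfAAAAP/8AAB4AAAA//wAADgAAAD/+AAAOAAAAH/4AAAYAAAAfvgAAAAAAAD8/AAAAPAAAPj8AAAA/AAA+fwAAAD+AAD5/AAAAP8AAPn8AAAAf4AA+fgAAAA/wAB84AAAAB/gAH/gAAAAB+AAf+AAAAAH4AB8+AAAAAPwAPx+AAAAA/gA/n8AAAAB+AD8f4AAAAHwAHx/AAAAAPAAcP8AAAAA8AAA/AAAAAB4AAf8AAAAAHwAB/wAAAAAfAAH/wAAAAB+AAf/wAAAAH4AA//gAAAAfAAD//AAgAA8AAP/+AHAABwAAf/4AcAAAAAB//wA4AAAAAD//ADgAAB4AP/8AAAAAPwA//4AAAAA/ID//gAMAAB9wP//AA8AAH2B//8ADwAAP4H//wAPAAB/gf//AAcAAH+B//8ABgAAfgH/8A=="/>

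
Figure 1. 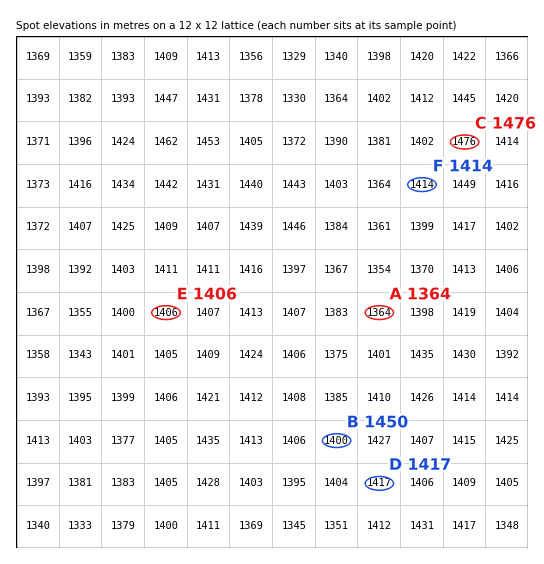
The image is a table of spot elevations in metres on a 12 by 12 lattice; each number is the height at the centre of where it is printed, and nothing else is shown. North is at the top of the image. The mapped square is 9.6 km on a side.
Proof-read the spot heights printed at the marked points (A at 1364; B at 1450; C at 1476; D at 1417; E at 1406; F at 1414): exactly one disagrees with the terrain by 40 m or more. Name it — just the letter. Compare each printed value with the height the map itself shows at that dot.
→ B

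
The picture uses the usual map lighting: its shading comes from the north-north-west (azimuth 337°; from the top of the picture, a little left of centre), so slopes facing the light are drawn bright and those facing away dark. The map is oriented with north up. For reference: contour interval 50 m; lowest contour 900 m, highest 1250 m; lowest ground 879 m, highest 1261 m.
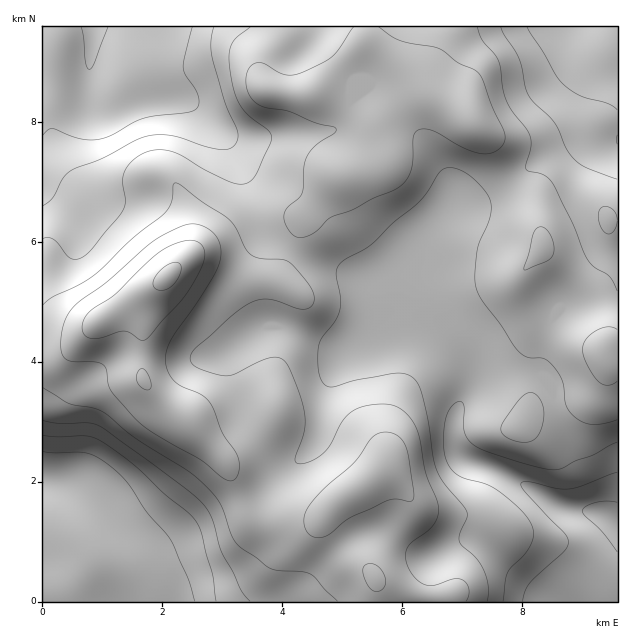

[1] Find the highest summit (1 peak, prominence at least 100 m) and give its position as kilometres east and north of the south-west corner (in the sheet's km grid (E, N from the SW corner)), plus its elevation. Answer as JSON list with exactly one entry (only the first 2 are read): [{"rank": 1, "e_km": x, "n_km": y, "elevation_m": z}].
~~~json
[{"rank": 1, "e_km": 2.09, "n_km": 5.41, "elevation_m": 1261}]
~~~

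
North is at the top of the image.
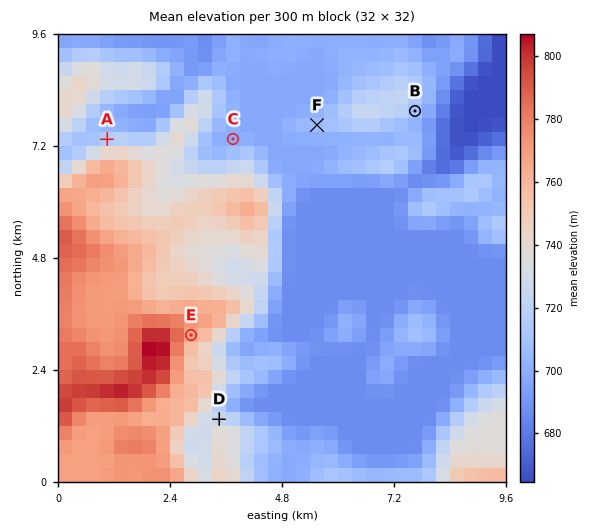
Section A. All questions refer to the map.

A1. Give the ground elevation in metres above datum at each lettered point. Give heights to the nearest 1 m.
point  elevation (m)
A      715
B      710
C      699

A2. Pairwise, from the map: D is below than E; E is above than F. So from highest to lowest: E D F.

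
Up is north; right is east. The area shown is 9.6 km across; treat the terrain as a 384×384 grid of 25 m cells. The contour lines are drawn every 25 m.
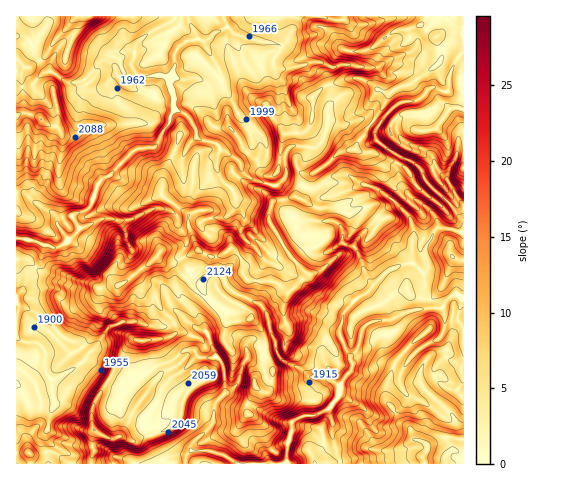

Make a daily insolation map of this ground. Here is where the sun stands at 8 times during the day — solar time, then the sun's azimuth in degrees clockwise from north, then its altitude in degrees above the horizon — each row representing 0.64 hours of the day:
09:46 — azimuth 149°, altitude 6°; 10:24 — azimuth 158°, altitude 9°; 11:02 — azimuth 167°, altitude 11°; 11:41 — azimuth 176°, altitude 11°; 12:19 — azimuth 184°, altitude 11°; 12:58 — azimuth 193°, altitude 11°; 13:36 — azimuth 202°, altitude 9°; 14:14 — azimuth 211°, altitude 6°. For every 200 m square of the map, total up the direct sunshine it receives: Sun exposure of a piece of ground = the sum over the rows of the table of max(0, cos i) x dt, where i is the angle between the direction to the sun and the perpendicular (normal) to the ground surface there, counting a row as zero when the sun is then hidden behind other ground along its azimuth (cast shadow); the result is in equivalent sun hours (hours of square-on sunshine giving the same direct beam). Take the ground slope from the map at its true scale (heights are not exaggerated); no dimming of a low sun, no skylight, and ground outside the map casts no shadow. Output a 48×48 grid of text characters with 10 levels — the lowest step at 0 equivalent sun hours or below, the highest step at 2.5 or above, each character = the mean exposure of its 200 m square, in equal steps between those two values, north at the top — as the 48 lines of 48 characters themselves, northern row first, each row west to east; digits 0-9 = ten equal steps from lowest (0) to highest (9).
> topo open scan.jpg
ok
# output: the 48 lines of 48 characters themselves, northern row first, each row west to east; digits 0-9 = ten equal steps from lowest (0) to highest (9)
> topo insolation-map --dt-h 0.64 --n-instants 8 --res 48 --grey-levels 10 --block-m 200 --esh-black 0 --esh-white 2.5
433323579765554432343345444444300001343100023333
444215588654554223344424555544344100000023442233
233244565544533345333221234443210100001443444433
122343543443333342112322221221244432125545433334
213533333333323333332332233311355688776543222343
334466432233345543443332232222000000001112223342
452027532324222233433332111111000001200021245433
322111233211221132122333000000001356641013455433
100222222121123223222223300002224443224467631012
000121111112111223311202552112533322245540001212
330011100001111220430112455210233332453402233246
666321001222333510043110246411133223115132111355
557652256666777512236663124533343210024435556534
455666776666765124302565222456543100130684899744
445656666565200023113225412241111024422059646653
655545555552000012232201432133100279866420584671
676544445641221012232221220134214766787544134654
665544334202222112222144112422465322567556415359
555554332110012221110113430000233443003854721747
235676322111113410000011243014222211220065494156
212567731332332131001110111345652333234206628624
432242223222100002244200011123356664454221654854
875223110000000000200000014312221036553676575454
567522000000000000100000114511233344735765443101
001210000000132001100000021330223413567554332111
100000000000001352352144003342012013486554434420
431000000001015633456663221234000277565653344555
442120000110158764334443320012324876455311233356
433322320212653454333235544311388765444222222355
433213234556644344433314776434888655542233323554
333432455687554344453331136557766534212344434422
224554566588664424455333203644344342134544210122
221367789962002332456523342431233443464321000123
233246777710000011134546773454444343421111003312
344323445453212346532333544467654314322210155112
112332233224899765564752433246544324332001520122
222223321114565542223375333157343432311003202332
222233210124433223200046202113543443223233123122
322332110033332332122246312432345552121132122322
332222100133322322248864131233210032210122321232
333222100332223223487621365422222312322111342002
233210002322243333554310268866656400145310013201
111100011012343333433333224899741010003520000221
000100000000333335654233784133100144200021000000
113135643000223479763235666532123212210333100000
100011367979448996634676456651112232100002321233
211124543599997544323477757422322223553223224433
564431235313554322110007997976632224344333433333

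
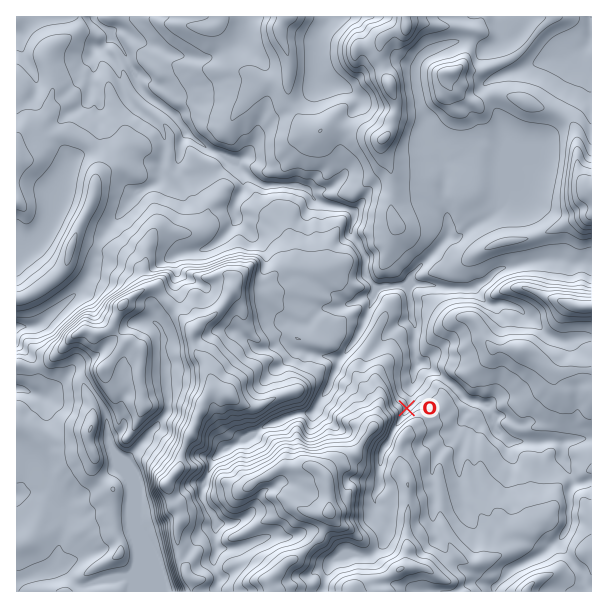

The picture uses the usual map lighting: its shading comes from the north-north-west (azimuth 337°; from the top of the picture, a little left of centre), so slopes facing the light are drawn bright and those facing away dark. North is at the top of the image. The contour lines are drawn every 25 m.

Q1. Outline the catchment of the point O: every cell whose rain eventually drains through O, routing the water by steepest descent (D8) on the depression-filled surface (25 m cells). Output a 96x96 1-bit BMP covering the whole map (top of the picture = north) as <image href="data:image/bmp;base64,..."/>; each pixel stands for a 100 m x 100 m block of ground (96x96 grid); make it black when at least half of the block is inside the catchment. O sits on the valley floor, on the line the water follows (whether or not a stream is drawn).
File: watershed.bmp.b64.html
<image width="96" height="96" href="data:image/bmp;base64,Qk2+BAAAAAAAAD4AAAAoAAAAYAAAAGAAAAABAAEAAAAAAIAEAAATCwAAEwsAAAIAAAAAAAAA////AAAAAAAAAAAAAD//AAAAAAAAAAAAAD//4AAAAAAAAAAAAB///AAAAAAAAAAAAA///wAAAAAAAAAAAAf//4AAAAAAAAAAAAP//4AAAAAAAAAAAAD//4AAAAAAAAAAAAB//4AAAAAAAAAAAAA//4AAAAAAAAAAAAAf/4AAAAAAAAAAAAAf/4AAAAAAAAAAAAAP/4AAAAAAAAAAAAAP/4AAAAAAAAAAAAAP/4AAAAAAAAAAAAAP/8AAAAAAAAAAAAAP/4AAAAAAAAAAAAAP/4AAAAAAAAAAAAAP/4AAAAAAAAAAAAAP/4AAAAAAAAAAAAAP/4AAAAAAAAAAAAAH/4AAAAAAAAAAAAAD/wAAAAAAAAAAAAAB/wAAAAAAAAAAAAAAfwAAAAAAAAAAAAAAfwAAAAAAAAAAAAAAP4AAAAAAAAAAAAAAH4AAAAAAAAAAAAAAD8AAAAAAAAAAAAAAB+AAAAAAAAAAAAAAAcAAAAAAAAAAAAAAAIAAAAAAAAAAAAAAAAAAAAAAAAAAAAAAAAAAAAAAAAAAAAAAAAAAAAAAAAAAAAAAAAAAAAAAAAAAAAAAAAAAAAAAAAAAAAAAAAAAAAAAAAAAAAAAAAAAAAAAAAAAAAAAAAAAAAAAAAAAAAAAAAAAAAAAAAAAAAAAAAAAAAAAAAAAAAAAAAAAAAAAAAAAAAAAAAAAAAAAAAAAAAAAAAAAAAAAAAAAAAAAAAAAAAAAAAAAAAAAAAAAAAAAAAAAAAAAAAAAAAAAAAAAAAAAAAAAAAAAAAAAAAAAAAAAAAAAAAAAAAAAAAAAAAAAAAAAAAAAAAAAAAAAAAAAAAAAAAAAAAAAAAAAAAAAAAAAAAAAAAAAAAAAAAAAAAAAAAAAAAAAAAAAAAAAAAAAAAAAAAAAAAAAAAAAAAAAAAAAAAAAAAAAAAAAAAAAAAAAAAAAAAAAAAAAAAAAAAAAAAAAAAAAAAAAAAAAAAAAAAAAAAAAAAAAAAAAAAAAAAAAAAAAAAAAAAAAAAAAAAAAAAAAAAAAAAAAAAAAAAAAAAAAAAAAAAAAAAAAAAAAAAAAAAAAAAAAAAAAAAAAAAAAAAAAAAAAAAAAAAAAAAAAAAAAAAAAAAAAAAAAAAAAAAAAAAAAAAAAAAAAAAAAAAAAAAAAAAAAAAAAAAAAAAAAAAAAAAAAAAAAAAAAAAAAAAAAAAAAAAAAAAAAAAAAAAAAAAAAAAAAAAAAAAAAAAAAAAAAAAAAAAAAAAAAAAAAAAAAAAAAAAAAAAAAAAAAAAAAAAAAAAAAAAAAAAAAAAAAAAAAAAAAAAAAAAAAAAAAAAAAAAAAAAAAAAAAAAAAAAAAAAAAAAAAAAAAAAAAAAAAAAAAAAAAAAAAAAAAAAAAAAAAAAAAAAAAAAAAAAAAAAAAAAAAAAAAAAAAAAAAAAAAAAAAAAAAAAAAAAAAAAAAAAAAAAAAAAAAAAAAAAAAAAAAAAAAAAAAAAAAAAAAAAAAAAAAAAAAAAAAAAAAAAAAAAAAAAAAAAAAAAAAAAAAAAAAAAAAAAAAAAA="/>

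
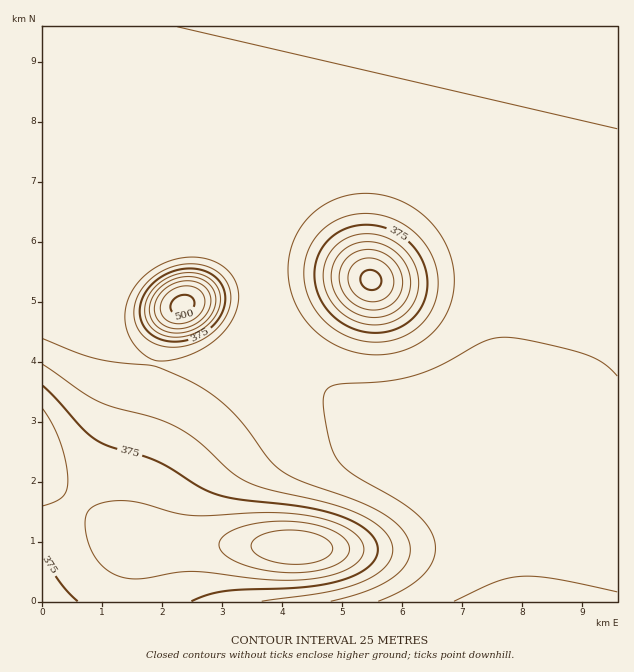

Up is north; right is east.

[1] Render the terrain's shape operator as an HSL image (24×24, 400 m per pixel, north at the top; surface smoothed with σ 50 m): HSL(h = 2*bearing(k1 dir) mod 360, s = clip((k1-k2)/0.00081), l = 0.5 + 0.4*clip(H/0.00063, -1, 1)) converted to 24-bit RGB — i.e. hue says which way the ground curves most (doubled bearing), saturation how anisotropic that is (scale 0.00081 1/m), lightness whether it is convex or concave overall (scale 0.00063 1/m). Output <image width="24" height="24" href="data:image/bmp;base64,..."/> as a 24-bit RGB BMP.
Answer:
<image width="24" height="24" href="data:image/bmp;base64,Qk32BgAAAAAAADYAAAAoAAAAGAAAABgAAAABABgAAAAAAMAGAAATCwAAEwsAAAAAAAAAAAAAg4GDhIODhYSDhoODh4CCiXh/jW54kWFqlFhXlWZTlH9Ti5VVbpdUVphVW5VqZJB5boqAdoWCe4KBfoCAf4CAf3+Af3+Af3+AfoWBgoWEhISGhYKHhn2LiXSRjmqclmSpm2e1mXS7joO9hpTAep/Da5y/Y5KzZIaja3+Uc32KeX2EfX6Bf3+Af3+Af3+Af3+AdYp/fImEgYeIgYOJfH6Nc3eXa3GmZ3O5b37Lf43YjJbejpDdiIHWgG/KeWS5d2OmeWqVe3OKfXmEfn2Bf3+Af3+Af3+Af3+AbJCBdYyGfImHf4iIfImKdY2Qa5iYY6GbYqeWaKaLcZ92nHlwomJ0oll7nFqBk2KEi22EhXWDgnuCgH6AgH+AgH+Af3+AgH+AZ5WNb4+NeIqIfoeEfoaAeYd7cIpxaoxlbo5ZeZBQi5BKkIFIkHBLjmZTi2Reh2prhHN3gnp8gH1/gH9/gH+AgH+AgH+AgH+AaJGXbIiQdoWJfoSDg4SAhIR9goR5gYRzgoVthYZnhoJkhn1jhnlnhHZsg3dygXl4gXt8gH5+gH9/gH+AgH+Af3+AgH+AgH+AbH+VbHqOdX2HfoCCg4F/hH99hH18g3t7gnp6gnl5gXl4gXl5gXp6gHt8gHx9gH5/gH5/gH+AgH+Af3+Af3+Af3+Af3+AgH6AcG6Sb22LdnWEgH2Bg399hH58hHt7hHt9g3t+g3t/gnt/gXt/gXx/gHx+gH1+f35+f39/f39/f3+Af3+Af3+Af3+Af3+Af32Ag22OfW6IfnaCgXx9g398hH57hHx7g3t8g3t9gnt+gnp+gnl8gnl4gn13goJ3foF5fYB8foB/f4B/f3+Af3+Af3+Af3+AfnyBi2uEhW+DgXd+gnl4iHtsi4hjgoZugn16gnt8gnp9hHZ7hm9xiXFnjIBig4xkdIlqc4V0eoJ9foB/f4CAf3+Af3+Af3+AfXyBiGx2g3N6gnZ7k0xqsR4GqJcAOpsAOpJEd4F3g3d9iGt6kFpnmVtNn4pJgJ9MWJhUYo50coaAe4GBf4CAf3+Af3+Af3+AfHyBhXFygnd3fW6EhhK2/0LX7cXbhOWVALeFRouQhHCFkFyHn0h5sUZPuJ5XdLpVSbFzU5yRZ4aMd3+Dfn+Af3+Af3+Af3+AfH2Bgnt3gX16b3eDCUa0gpLu7tvw7dzvOzr+HjGldWWJglKYoEaxunWrv7ulksWqXLG+S3ynX3CQdHiFfX2Bf3+Af3+Af3+AfX+AgX97gYB8eoF8NJeEALlVneZu7IqO9gC3gi+ha2OLVU+dUFG5kZ7Ew9DQrLHHcWS9W0moZ16Rd3OFfn2Bf3+Af3+Af3+Afn+AgIB9gIB+gIB9doN3PpQ7WZ0GqH8CnzAph2d/anWJU3yaS6m3c8GgqsCWuYCLt0yqkkuegGONfnaDf36Af3+Af3+Af4CAf4CAgIB+gIB+gIB+gIB+f4B9f4N3hIJzgX16e36AcYOGXpKLTaR3U7VJrLdNsWRHokdjklh/h26FgXqCgH+AgH+Af3+Af4CAf4CAf4B/gIB/gIB/gIB/gIB/gH9/gH9/f39/foCAeIOAbIh5XZFhcZlSm5tOmHBQkFtciGt1g3h+gH6AgH+AgH+Af3+Af4CAf4CAf4B/gIB/gIB/gIB/gIB/gH9/gH9/gH9/f4B/fYB+eIN5dYZxfYlqiohoiHtrhXVygnl6gH1+gH9/gH9/gH+Af3+Af4CAf4B/gIB/gIB/gIB/gIB/gIB/gH9/gH9/gH9/f4B/f4B/foB+foF8gIJ6goF5gn96gX58gH5+gH9/gH9/gH9/gH9/f39/f4B/f4B/gIB/gIB/gIB/gIB/gIB/gH9/gH9/gH9/gH9/f4B/f4B/f4B/gIB/gIB/gH9/gH9/gH9/gH9/gH9/gH9/gH9/gH9/f4B/f4B/gIB/gIB/gIB/gIB/gIB/gH9/gH9/gH9/gH9/gH9/gIB/gIB/gIB/gIB/gH9/gH9/gH9/gH9/gH9/gH9/gH9/gH9/f39/f4B/gIB/gIB/gIB/gIB/gIB/gH9/gH9/gH9/gH9/gH9/gH9/gH9/gH9/gH9/gH9/gH9/gH9/gH9/gH9/gH9/gH9/gH9/f39/f4B/gIB/gIB/gIB/gIB/gIB/gH9/gH9/gH9/gH9/gH9/gH9/gH9/gH9/gH9/gH9/gH9/gH9/gH9/gH9/gH9/gH9/gH9/gH9/f39/gIB/gIB/gIB/gIB/gIB/gH9/gH9/gH9/gH9/gH9/gH9/gH9/gH9/gH9/gH9/gH9/gH9/gH9/gH9/gH9/gH9/gH9/gH9/gH9/"/>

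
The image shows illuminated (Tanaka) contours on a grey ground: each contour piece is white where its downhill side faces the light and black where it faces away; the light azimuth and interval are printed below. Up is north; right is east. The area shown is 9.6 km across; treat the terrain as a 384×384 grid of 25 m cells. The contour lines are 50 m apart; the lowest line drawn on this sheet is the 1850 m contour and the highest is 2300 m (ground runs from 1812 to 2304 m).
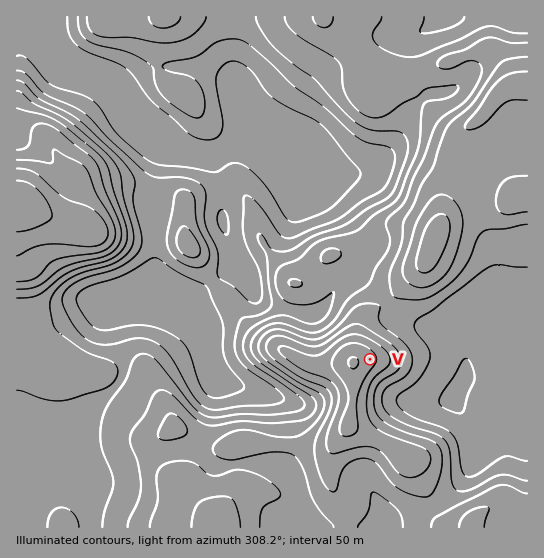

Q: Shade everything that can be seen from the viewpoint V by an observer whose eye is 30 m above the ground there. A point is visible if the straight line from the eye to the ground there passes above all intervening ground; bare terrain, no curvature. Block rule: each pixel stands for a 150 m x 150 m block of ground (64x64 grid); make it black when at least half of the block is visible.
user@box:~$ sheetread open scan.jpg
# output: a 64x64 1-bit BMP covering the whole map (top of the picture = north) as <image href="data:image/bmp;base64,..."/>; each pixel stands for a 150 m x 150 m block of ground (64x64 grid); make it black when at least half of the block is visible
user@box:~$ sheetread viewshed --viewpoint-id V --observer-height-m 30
<image width="64" height="64" href="data:image/bmp;base64,Qk0+AgAAAAAAAD4AAAAoAAAAQAAAAEAAAAABAAEAAAAAAAACAAATCwAAEwsAAAIAAAAAAAAA////AAAAAAAAAAB8AAADgAAAAAAAAAHAAAAAAAAAAfEAAAAAAAAA/wAAAAAAAAD/AAAAAAAAAH8AAAAAAAAAfwAAAAAAAAB/AAAAAAAAwH8AAAAAAAH4/wAAAAAAB/3/AAAAAAAP//8AAAAAAH///wAAAAAA////AAAAAAB///8AAAAAAH///wAAAAAAP///AAAAAAA5//8AAAAAADn//wAAAAAAP///AAAAAAA///8AAAAAAD///wAAAAAAH///AAAAAAAB//8AAAAAAAH//wAAAAAAB///AAAAAAAf//8AAAAAAD///wAAAAAAH///AAAAAAAf//8AAAAAAH///wAAAAAP////AAAAAB/////gAAAAD//9///gAAAD//z///gAAAB//H///AADAD/4P//8AAcAH/A//HwEBwAH4D/4fAYHAABgP/h8Bx8AAGAfeP4H/wAAcB99/wf/AABwHDn/A/8AAHAIMf8B/wAAEAgB/gP/gEAYAAP+B//D8BwAD/wf///8fgIP+H//////Aw////////+BB///////8MEB///////wYQH///////AxAP//////8B8B///////4D0f/w/////wDf/+D/////gB//4f/////AH//////+AeAf//////wAMD///////AAAP//////8AAA+H/////4AAD4P/////4AAA=="/>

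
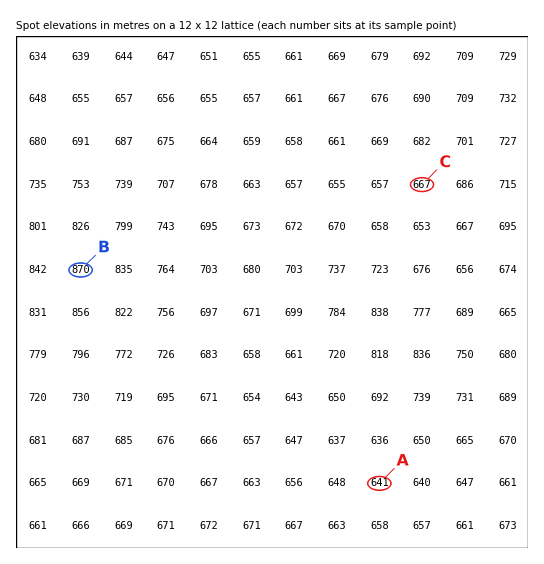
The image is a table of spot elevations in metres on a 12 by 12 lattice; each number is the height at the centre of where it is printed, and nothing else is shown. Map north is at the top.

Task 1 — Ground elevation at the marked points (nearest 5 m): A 640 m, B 870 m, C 665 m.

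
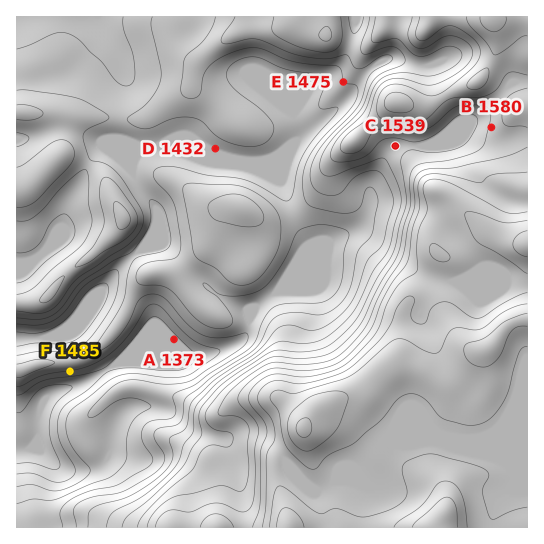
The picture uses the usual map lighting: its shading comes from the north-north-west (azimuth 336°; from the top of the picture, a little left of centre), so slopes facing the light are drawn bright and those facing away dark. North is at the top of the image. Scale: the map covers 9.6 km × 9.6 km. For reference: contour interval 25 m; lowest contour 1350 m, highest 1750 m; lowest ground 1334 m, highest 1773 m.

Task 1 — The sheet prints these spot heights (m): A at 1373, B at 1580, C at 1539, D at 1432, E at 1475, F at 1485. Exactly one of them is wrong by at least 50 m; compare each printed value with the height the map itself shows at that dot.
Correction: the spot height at F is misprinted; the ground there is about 1397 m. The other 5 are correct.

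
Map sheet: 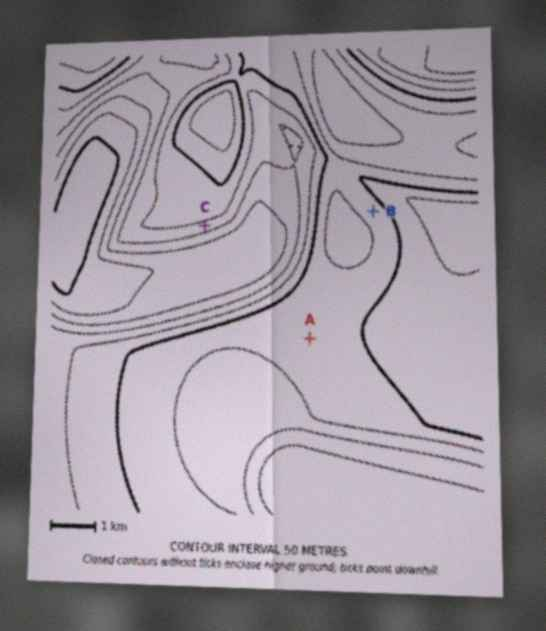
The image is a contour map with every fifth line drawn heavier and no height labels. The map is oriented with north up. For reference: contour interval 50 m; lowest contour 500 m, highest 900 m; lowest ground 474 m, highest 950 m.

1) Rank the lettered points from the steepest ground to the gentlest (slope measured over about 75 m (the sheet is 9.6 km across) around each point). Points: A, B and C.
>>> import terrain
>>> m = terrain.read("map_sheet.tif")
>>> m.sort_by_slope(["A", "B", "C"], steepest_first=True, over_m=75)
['C', 'B', 'A']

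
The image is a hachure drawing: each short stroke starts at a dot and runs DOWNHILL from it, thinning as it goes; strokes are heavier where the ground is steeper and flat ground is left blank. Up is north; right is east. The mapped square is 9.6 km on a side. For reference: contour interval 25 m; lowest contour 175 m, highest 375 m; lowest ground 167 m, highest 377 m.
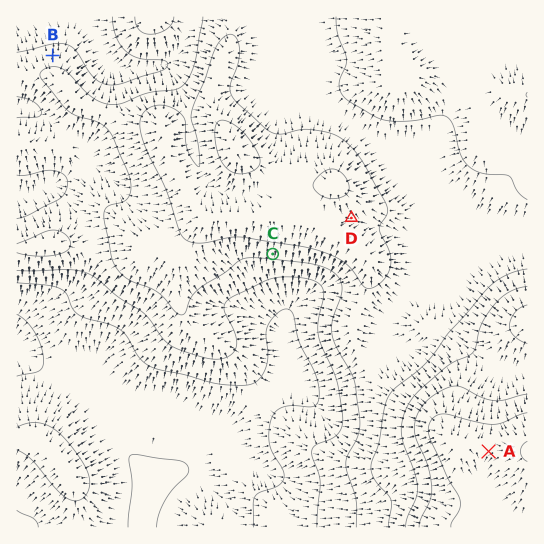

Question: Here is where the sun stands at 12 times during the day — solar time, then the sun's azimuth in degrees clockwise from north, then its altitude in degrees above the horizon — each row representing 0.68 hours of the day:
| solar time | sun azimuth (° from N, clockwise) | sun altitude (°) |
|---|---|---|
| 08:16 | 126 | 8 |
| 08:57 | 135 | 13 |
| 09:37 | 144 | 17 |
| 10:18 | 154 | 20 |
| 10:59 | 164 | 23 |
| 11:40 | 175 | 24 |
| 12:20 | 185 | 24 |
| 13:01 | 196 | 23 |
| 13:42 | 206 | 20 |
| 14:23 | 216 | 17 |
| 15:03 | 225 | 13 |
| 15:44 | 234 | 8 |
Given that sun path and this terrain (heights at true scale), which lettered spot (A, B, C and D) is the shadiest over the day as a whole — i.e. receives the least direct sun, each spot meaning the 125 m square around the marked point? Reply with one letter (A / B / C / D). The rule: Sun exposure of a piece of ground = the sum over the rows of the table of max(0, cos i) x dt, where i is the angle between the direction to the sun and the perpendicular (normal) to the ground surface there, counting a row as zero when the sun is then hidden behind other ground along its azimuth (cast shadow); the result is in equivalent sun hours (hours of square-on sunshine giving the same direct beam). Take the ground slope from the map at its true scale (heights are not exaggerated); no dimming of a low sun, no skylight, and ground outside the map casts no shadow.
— B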